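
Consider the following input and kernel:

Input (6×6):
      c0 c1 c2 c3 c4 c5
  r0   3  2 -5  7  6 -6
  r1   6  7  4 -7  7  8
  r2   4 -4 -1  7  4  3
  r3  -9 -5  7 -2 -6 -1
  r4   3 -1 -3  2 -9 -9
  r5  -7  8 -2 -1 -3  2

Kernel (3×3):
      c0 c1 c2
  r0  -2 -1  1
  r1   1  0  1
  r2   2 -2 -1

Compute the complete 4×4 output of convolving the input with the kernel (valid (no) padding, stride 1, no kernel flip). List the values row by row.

14 -5 0 -22
-27 -44 33 34
4 11 -1 13
2 23 -29 4

Output[0,0]: The receptive field on the input at this output position is [3 2 -5 / 6 7 4 / 4 -4 -1]. Elementwise product with the kernel and sum: 3·-2 + 2·-1 + -5·1 + 6·1 + 4·1 + 4·2 + -4·-2 + -1·-1.
Output[0,1]: The receptive field on the input at this output position is [2 -5 7 / 7 4 -7 / -4 -1 7]. Elementwise product with the kernel and sum: 2·-2 + -5·-1 + 7·1 + 7·1 + -7·1 + -4·2 + -1·-2 + 7·-1.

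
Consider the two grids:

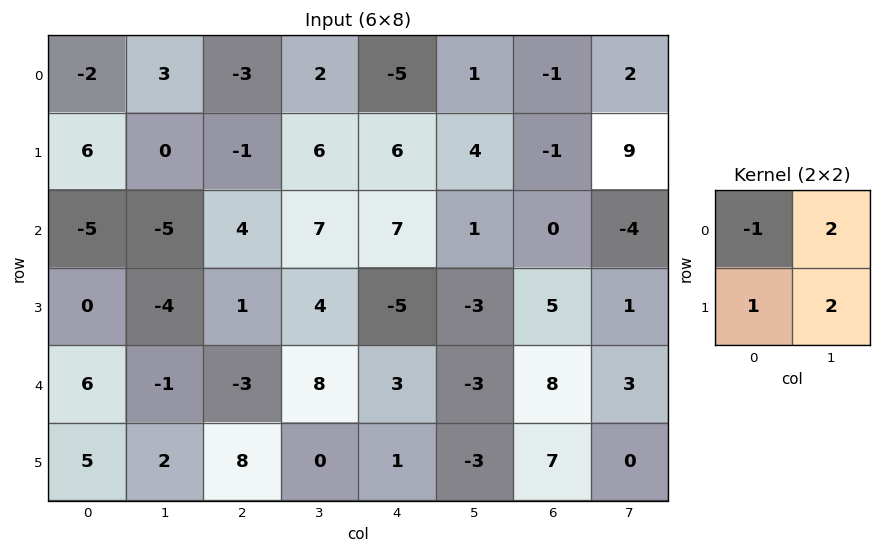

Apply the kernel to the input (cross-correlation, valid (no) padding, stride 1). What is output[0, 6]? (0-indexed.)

22

The receptive field on the input at this output position is [-1 2 / -1 9]. Elementwise product with the kernel and sum: -1·-1 + 2·2 + -1·1 + 9·2.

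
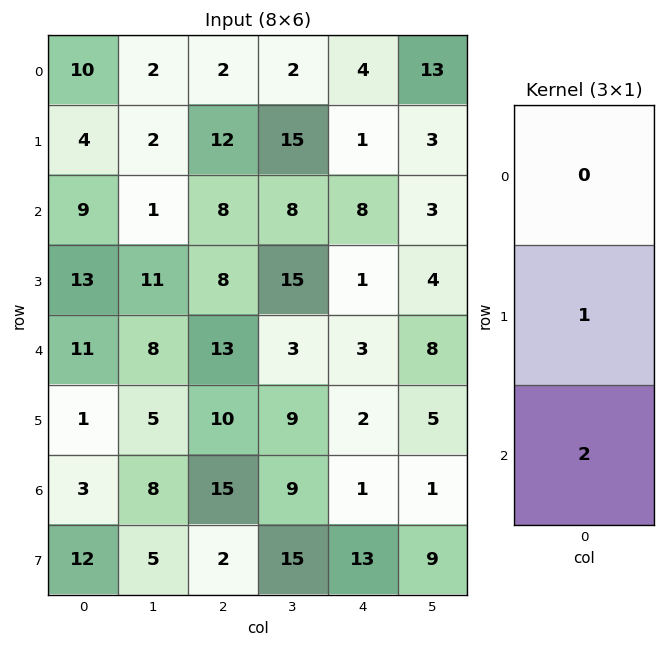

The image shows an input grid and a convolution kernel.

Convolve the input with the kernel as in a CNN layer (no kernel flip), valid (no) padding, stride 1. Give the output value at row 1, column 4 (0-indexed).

The receptive field on the input at this output position is [1 / 8 / 1]. Elementwise product with the kernel and sum: 8·1 + 1·2.

10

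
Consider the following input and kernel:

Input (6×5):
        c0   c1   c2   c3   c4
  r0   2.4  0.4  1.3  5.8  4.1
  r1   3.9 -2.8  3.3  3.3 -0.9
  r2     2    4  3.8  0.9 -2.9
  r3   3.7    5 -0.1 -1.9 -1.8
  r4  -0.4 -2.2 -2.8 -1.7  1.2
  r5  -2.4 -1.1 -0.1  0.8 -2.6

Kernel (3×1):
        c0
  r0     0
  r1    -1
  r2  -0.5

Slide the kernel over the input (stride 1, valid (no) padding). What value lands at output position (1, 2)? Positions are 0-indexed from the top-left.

The receptive field on the input at this output position is [3.3 / 3.8 / -0.1]. Elementwise product with the kernel and sum: 3.8·-1 + -0.1·-0.5.

-3.75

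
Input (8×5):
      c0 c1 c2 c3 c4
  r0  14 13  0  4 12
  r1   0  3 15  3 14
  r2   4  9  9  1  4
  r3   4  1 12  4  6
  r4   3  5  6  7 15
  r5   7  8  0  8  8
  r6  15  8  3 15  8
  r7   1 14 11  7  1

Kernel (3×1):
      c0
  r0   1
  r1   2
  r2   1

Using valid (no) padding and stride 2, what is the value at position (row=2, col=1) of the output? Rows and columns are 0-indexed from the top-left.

9

The receptive field on the input at this output position is [6 / 0 / 3]. Elementwise product with the kernel and sum: 6·1 + 0·2 + 3·1.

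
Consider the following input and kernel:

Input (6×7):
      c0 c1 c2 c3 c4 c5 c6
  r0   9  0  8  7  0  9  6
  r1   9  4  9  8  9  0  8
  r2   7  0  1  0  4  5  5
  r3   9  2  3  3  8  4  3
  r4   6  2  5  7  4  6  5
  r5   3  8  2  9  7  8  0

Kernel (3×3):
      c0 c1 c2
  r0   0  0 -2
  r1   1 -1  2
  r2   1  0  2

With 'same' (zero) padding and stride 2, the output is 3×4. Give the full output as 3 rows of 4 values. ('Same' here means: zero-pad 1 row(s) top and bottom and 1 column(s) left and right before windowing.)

-1 26 33 3
-11 -9 17 4
10 31 32 9

Output[0,0]: The receptive field on the zero-padded input at this output position is [0 0 0 / 0 9 0 / 0 9 4]. Elementwise product with the kernel and sum: 0·-2 + 0·1 + 9·-1 + 0·2 + 0·1 + 4·2.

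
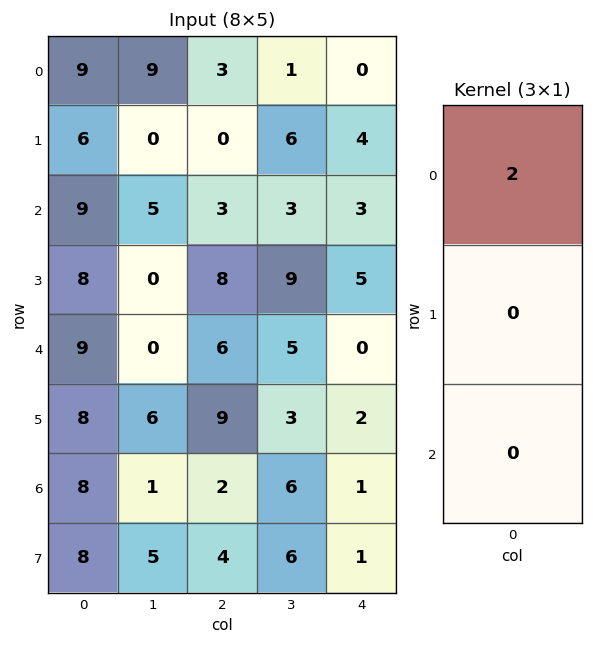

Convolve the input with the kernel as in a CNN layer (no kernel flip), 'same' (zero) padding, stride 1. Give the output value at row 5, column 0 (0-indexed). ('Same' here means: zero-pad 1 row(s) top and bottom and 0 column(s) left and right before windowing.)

18

The receptive field on the zero-padded input at this output position is [9 / 8 / 8]. Elementwise product with the kernel and sum: 9·2.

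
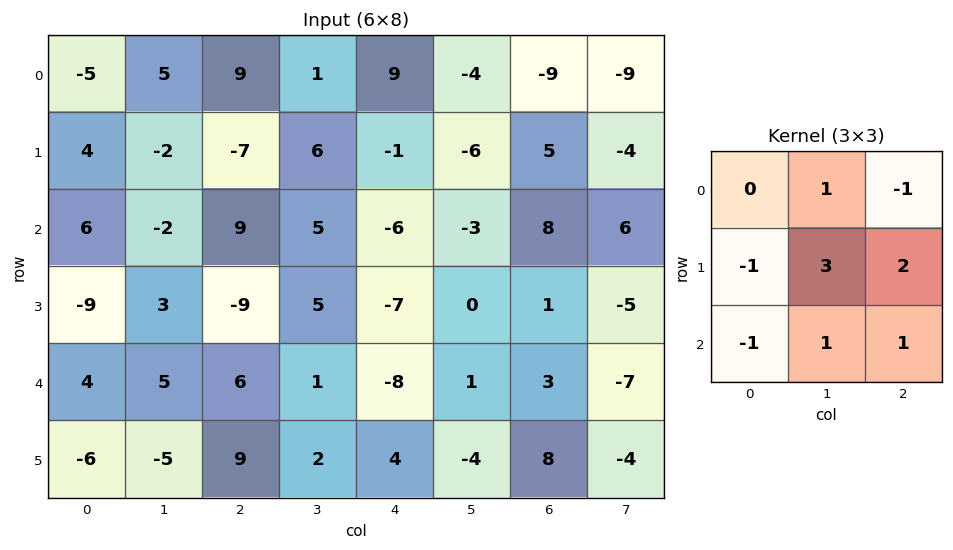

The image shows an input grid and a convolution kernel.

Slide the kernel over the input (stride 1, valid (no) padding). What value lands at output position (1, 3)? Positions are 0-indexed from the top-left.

The receptive field on the input at this output position is [6 -1 -6 / 5 -6 -3 / 5 -7 0]. Elementwise product with the kernel and sum: -1·1 + -6·-1 + 5·-1 + -6·3 + -3·2 + 5·-1 + -7·1 + 0·1.

-36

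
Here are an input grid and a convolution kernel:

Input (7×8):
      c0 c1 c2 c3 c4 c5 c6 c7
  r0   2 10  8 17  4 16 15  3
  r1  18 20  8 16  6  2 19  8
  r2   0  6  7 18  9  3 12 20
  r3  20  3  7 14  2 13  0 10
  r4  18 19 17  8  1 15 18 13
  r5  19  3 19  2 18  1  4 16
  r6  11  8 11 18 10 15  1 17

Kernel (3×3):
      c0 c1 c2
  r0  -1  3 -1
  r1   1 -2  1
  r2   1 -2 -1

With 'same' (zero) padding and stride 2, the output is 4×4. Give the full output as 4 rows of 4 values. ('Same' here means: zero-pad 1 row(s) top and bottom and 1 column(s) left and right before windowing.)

-50 -1 27 -55
-3 -27 0 49
-1 -40 -35 -54
40 56 64 25

Output[0,0]: The receptive field on the zero-padded input at this output position is [0 0 0 / 0 2 10 / 0 18 20]. Elementwise product with the kernel and sum: 0·-1 + 0·3 + 0·-1 + 0·1 + 2·-2 + 10·1 + 0·1 + 18·-2 + 20·-1.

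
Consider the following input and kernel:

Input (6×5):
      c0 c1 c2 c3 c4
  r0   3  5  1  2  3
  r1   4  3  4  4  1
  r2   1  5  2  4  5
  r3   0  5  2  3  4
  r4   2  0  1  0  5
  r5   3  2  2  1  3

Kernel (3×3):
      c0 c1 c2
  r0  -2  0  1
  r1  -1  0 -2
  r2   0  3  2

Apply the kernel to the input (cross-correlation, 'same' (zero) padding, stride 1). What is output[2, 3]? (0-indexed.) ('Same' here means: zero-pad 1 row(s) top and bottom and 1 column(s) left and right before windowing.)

-2

The receptive field on the zero-padded input at this output position is [4 4 1 / 2 4 5 / 2 3 4]. Elementwise product with the kernel and sum: 4·-2 + 1·1 + 2·-1 + 5·-2 + 3·3 + 4·2.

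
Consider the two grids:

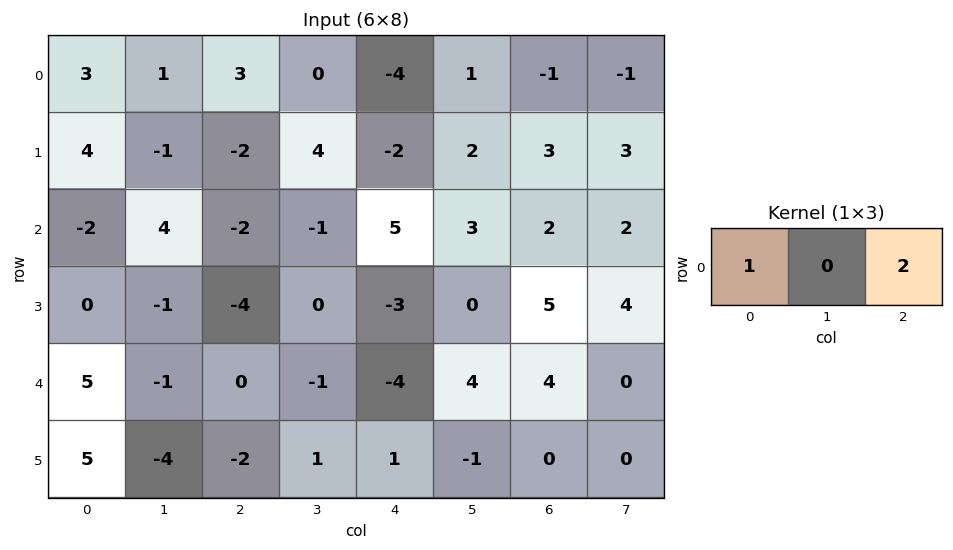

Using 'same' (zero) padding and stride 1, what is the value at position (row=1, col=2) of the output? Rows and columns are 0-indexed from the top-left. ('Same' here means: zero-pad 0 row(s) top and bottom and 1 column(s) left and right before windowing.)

The receptive field on the zero-padded input at this output position is [-1 -2 4]. Elementwise product with the kernel and sum: -1·1 + 4·2.

7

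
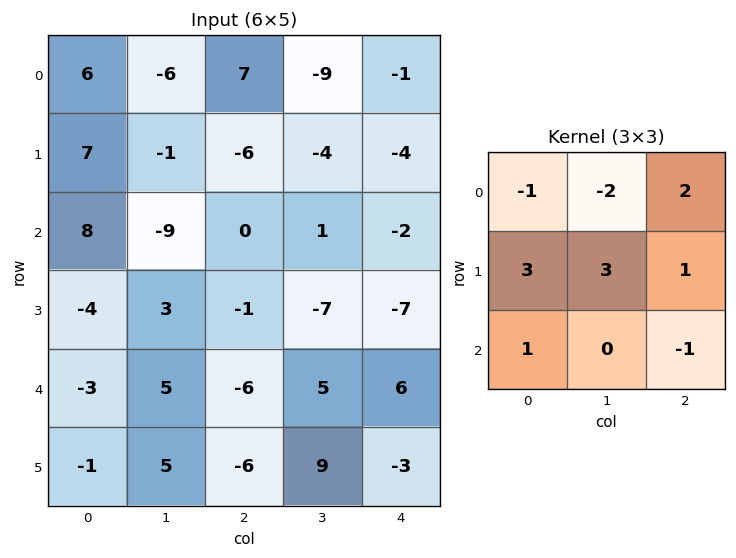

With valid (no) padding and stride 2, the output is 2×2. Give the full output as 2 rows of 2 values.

40 -23
9 -49

Output[0,0]: The receptive field on the input at this output position is [6 -6 7 / 7 -1 -6 / 8 -9 0]. Elementwise product with the kernel and sum: 6·-1 + -6·-2 + 7·2 + 7·3 + -1·3 + -6·1 + 8·1 + 0·-1.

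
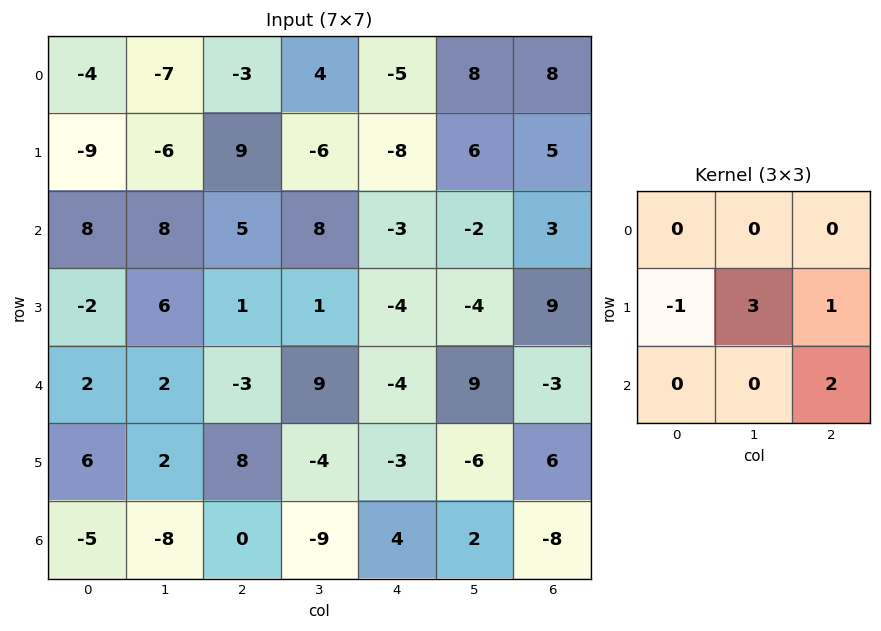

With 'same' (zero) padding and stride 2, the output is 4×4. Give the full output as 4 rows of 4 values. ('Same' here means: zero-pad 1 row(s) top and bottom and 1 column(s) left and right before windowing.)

Output[0,0]: The receptive field on the zero-padded input at this output position is [0 0 0 / 0 -4 -7 / 0 -9 -6]. Elementwise product with the kernel and sum: 0·-1 + -4·3 + -7·1 + -6·2.

-31 -10 1 16
44 17 -27 11
12 -10 -24 -18
-23 -1 23 -26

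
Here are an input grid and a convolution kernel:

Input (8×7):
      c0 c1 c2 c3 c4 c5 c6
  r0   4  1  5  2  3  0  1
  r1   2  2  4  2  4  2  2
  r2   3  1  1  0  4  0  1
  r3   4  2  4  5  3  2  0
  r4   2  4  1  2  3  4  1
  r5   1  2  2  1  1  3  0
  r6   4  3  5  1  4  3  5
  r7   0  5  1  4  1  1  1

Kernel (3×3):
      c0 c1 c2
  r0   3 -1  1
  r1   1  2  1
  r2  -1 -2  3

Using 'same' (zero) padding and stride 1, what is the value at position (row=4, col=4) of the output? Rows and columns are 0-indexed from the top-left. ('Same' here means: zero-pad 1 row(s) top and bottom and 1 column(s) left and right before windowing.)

32

The receptive field on the zero-padded input at this output position is [5 3 2 / 2 3 4 / 1 1 3]. Elementwise product with the kernel and sum: 5·3 + 3·-1 + 2·1 + 2·1 + 3·2 + 4·1 + 1·-1 + 1·-2 + 3·3.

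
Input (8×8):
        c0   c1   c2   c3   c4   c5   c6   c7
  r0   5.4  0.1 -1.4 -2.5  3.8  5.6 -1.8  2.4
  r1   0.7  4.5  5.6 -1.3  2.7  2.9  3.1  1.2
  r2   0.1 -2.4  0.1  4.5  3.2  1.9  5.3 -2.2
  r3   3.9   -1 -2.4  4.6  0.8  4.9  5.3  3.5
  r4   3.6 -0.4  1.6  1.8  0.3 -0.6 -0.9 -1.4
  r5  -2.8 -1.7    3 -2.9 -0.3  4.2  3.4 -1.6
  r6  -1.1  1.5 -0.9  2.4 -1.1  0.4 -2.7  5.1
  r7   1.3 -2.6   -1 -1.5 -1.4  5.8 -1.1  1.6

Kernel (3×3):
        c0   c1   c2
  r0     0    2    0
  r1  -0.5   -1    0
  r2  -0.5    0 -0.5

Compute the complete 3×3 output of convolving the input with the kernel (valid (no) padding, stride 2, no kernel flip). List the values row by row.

Output[0,0]: The receptive field on the input at this output position is [5.4 0.1 -1.4 / 0.7 4.5 5.6 / 0.1 -2.4 0.1]. Elementwise product with the kernel and sum: 0.1·2 + 0.7·-0.5 + 4.5·-1 + 0.1·-0.5 + 0.1·-0.5.

-4.75 -8.15 2.7
-8.35 4.65 -1.2
3.3 6 -3.35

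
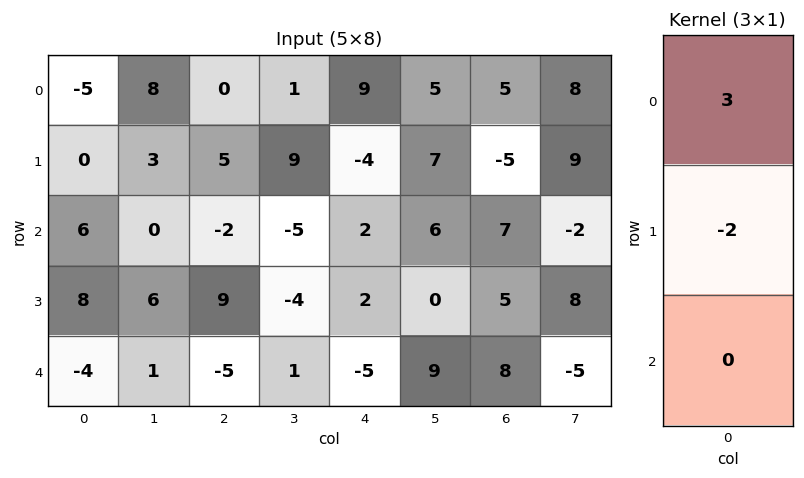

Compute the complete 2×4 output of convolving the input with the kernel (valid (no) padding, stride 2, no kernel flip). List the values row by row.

-15 -10 35 25
2 -24 2 11

Output[0,0]: The receptive field on the input at this output position is [-5 / 0 / 6]. Elementwise product with the kernel and sum: -5·3 + 0·-2.
Output[0,1]: The receptive field on the input at this output position is [0 / 5 / -2]. Elementwise product with the kernel and sum: 0·3 + 5·-2.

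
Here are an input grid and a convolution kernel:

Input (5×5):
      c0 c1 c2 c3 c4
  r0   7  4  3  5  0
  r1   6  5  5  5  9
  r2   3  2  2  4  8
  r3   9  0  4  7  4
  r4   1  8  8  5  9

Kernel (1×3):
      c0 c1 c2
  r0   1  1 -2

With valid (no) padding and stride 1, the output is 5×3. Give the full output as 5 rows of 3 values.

Output[0,0]: The receptive field on the input at this output position is [7 4 3]. Elementwise product with the kernel and sum: 7·1 + 4·1 + 3·-2.
Output[0,1]: The receptive field on the input at this output position is [4 3 5]. Elementwise product with the kernel and sum: 4·1 + 3·1 + 5·-2.

5 -3 8
1 0 -8
1 -4 -10
1 -10 3
-7 6 -5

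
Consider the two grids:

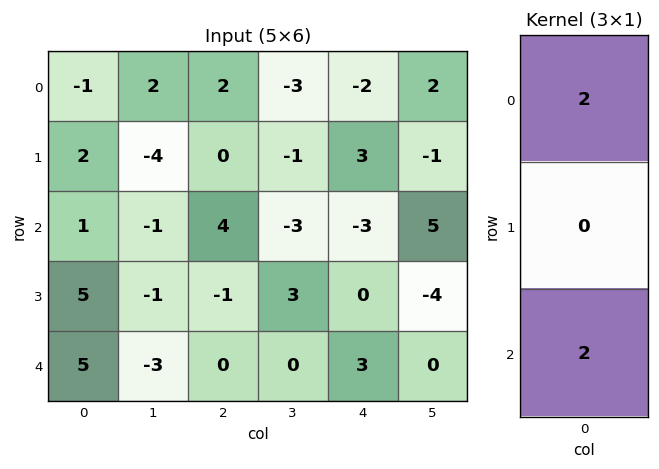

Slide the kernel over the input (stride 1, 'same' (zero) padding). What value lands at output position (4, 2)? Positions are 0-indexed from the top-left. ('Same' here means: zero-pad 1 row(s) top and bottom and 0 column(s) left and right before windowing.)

-2

The receptive field on the zero-padded input at this output position is [-1 / 0 / 0]. Elementwise product with the kernel and sum: -1·2 + 0·2.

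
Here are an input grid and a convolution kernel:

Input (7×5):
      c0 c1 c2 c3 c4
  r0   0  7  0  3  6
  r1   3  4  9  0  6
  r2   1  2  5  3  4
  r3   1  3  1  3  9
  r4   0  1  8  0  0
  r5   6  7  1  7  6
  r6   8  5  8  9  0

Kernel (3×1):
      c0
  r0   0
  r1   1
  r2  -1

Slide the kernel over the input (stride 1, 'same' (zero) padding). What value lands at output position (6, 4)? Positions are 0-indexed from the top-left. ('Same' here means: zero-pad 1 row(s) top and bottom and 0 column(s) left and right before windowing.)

0

The receptive field on the zero-padded input at this output position is [6 / 0 / 0]. Elementwise product with the kernel and sum: 0·1 + 0·-1.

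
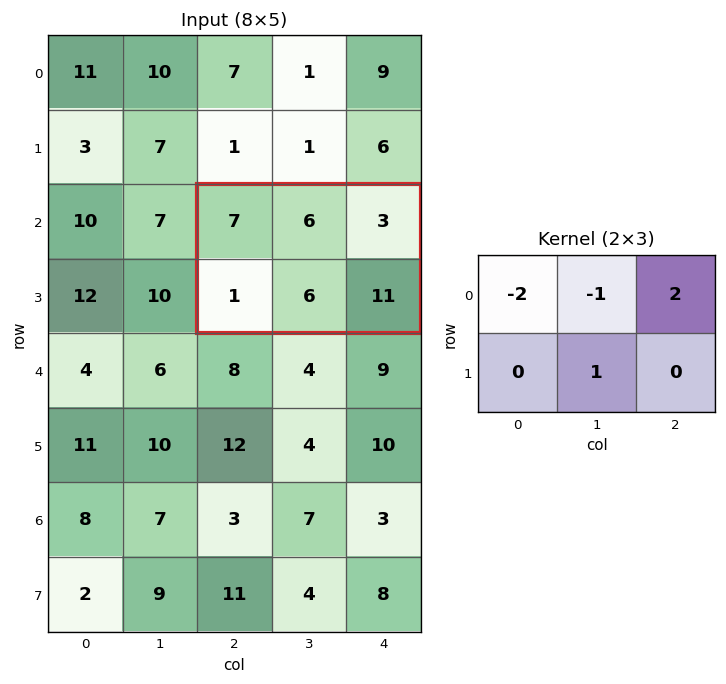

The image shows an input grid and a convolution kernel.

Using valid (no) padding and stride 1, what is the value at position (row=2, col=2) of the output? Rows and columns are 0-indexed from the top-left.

-8

The receptive field on the input at this output position is [7 6 3 / 1 6 11]. Elementwise product with the kernel and sum: 7·-2 + 6·-1 + 3·2 + 6·1.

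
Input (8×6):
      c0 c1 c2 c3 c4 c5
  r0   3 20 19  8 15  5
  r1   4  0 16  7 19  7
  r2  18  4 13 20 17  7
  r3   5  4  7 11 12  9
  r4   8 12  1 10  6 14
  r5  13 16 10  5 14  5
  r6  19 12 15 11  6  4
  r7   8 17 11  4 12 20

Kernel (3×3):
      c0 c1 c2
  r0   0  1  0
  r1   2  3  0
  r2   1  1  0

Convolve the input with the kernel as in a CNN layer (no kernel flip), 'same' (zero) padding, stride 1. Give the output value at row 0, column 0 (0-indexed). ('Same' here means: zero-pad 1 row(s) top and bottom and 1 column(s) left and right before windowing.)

The receptive field on the zero-padded input at this output position is [0 0 0 / 0 3 20 / 0 4 0]. Elementwise product with the kernel and sum: 0·1 + 0·2 + 3·3 + 0·1 + 4·1.

13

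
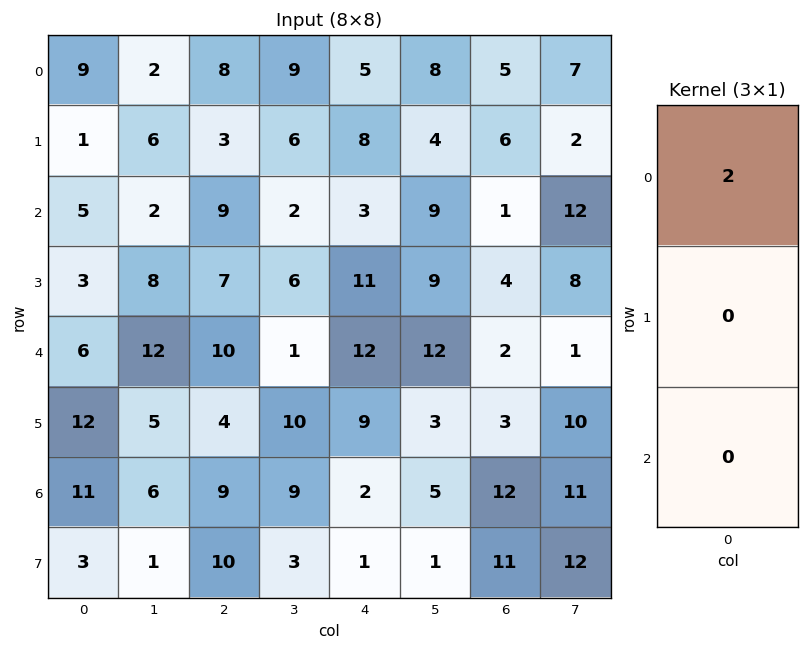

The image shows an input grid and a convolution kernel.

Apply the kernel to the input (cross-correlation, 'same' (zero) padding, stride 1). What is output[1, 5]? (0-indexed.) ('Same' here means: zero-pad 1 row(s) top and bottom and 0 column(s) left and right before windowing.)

16

The receptive field on the zero-padded input at this output position is [8 / 4 / 9]. Elementwise product with the kernel and sum: 8·2.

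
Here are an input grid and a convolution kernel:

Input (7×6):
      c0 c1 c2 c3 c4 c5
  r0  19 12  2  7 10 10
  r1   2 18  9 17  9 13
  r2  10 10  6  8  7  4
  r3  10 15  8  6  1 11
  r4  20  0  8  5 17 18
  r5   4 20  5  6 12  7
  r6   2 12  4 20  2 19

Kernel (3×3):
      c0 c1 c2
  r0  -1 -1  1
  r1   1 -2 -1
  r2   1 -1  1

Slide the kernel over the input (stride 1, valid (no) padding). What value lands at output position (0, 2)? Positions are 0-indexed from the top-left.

-28

The receptive field on the input at this output position is [2 7 10 / 9 17 9 / 6 8 7]. Elementwise product with the kernel and sum: 2·-1 + 7·-1 + 10·1 + 9·1 + 17·-2 + 9·-1 + 6·1 + 8·-1 + 7·1.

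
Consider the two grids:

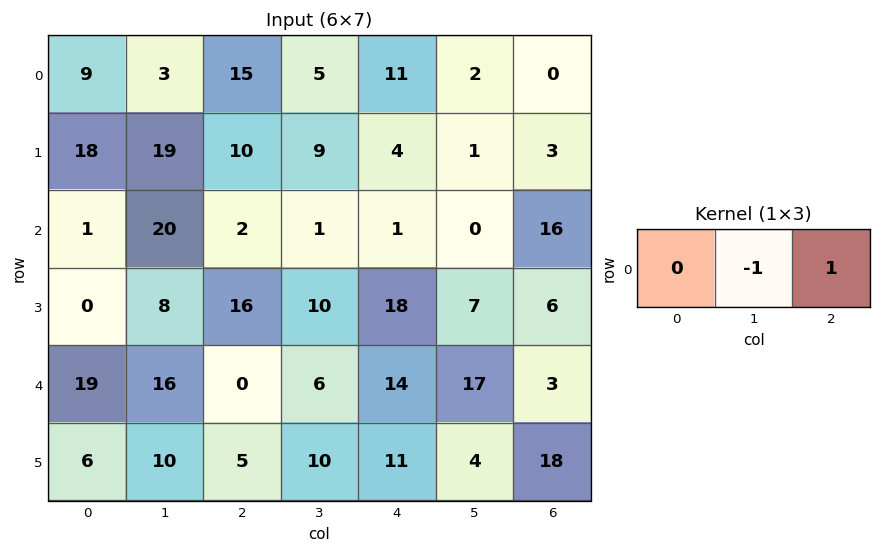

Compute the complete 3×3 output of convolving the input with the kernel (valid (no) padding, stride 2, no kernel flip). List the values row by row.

Output[0,0]: The receptive field on the input at this output position is [9 3 15]. Elementwise product with the kernel and sum: 3·-1 + 15·1.
Output[0,1]: The receptive field on the input at this output position is [15 5 11]. Elementwise product with the kernel and sum: 5·-1 + 11·1.

12 6 -2
-18 0 16
-16 8 -14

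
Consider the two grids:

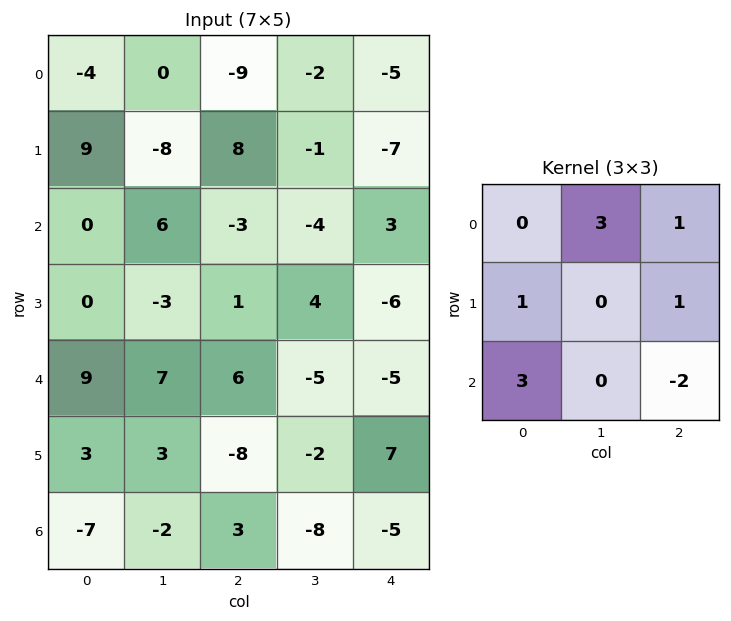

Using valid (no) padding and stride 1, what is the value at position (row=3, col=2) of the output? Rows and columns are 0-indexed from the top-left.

-31

The receptive field on the input at this output position is [1 4 -6 / 6 -5 -5 / -8 -2 7]. Elementwise product with the kernel and sum: 4·3 + -6·1 + 6·1 + -5·1 + -8·3 + 7·-2.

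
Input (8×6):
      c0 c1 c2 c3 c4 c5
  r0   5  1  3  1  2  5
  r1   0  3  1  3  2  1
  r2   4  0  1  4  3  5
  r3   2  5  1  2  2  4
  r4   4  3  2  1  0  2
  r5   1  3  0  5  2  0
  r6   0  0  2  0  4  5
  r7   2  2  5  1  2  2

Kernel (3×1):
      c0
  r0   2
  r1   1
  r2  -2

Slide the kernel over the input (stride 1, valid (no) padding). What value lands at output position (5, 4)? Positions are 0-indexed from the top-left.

4

The receptive field on the input at this output position is [2 / 4 / 2]. Elementwise product with the kernel and sum: 2·2 + 4·1 + 2·-2.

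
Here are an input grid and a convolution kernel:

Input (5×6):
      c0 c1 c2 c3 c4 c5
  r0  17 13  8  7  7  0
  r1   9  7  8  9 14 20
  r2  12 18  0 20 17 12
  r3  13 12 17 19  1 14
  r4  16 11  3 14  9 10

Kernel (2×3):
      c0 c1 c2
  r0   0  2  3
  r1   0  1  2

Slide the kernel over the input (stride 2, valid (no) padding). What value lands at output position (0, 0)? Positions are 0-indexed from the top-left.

The receptive field on the input at this output position is [17 13 8 / 9 7 8]. Elementwise product with the kernel and sum: 13·2 + 8·3 + 7·1 + 8·2.

73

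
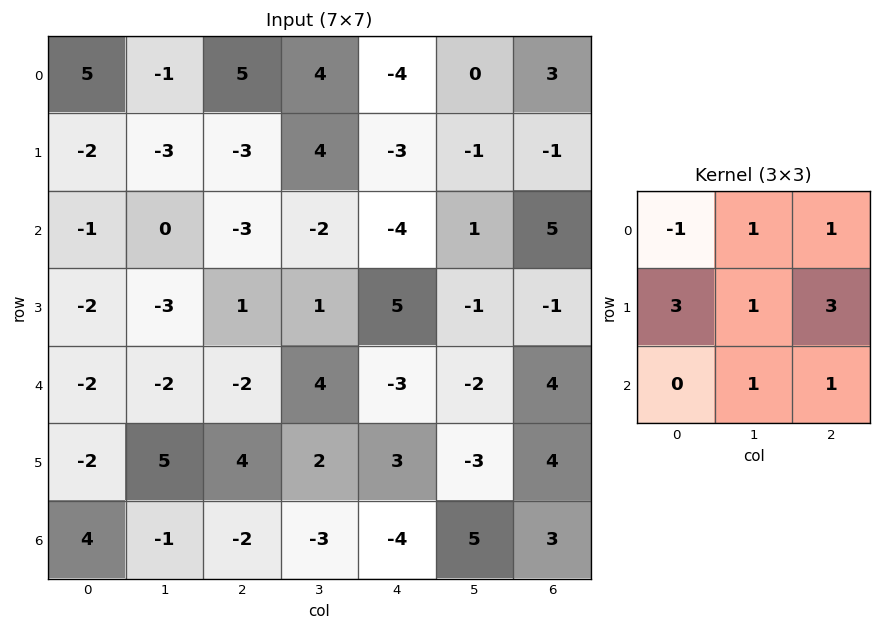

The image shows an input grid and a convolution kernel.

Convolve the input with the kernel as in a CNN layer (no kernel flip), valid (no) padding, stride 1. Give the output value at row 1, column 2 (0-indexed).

-13

The receptive field on the input at this output position is [-3 4 -3 / -3 -2 -4 / 1 1 5]. Elementwise product with the kernel and sum: -3·-1 + 4·1 + -3·1 + -3·3 + -2·1 + -4·3 + 1·1 + 5·1.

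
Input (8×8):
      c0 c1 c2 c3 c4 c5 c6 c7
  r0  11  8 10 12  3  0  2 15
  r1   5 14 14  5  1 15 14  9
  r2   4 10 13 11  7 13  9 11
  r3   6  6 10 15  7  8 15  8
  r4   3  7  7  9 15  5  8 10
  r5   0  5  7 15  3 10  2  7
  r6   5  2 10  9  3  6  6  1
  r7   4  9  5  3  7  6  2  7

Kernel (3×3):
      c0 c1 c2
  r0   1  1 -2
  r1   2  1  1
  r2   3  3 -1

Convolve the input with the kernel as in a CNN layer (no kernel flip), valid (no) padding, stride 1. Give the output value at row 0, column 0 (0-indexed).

The receptive field on the input at this output position is [11 8 10 / 5 14 14 / 4 10 13]. Elementwise product with the kernel and sum: 11·1 + 8·1 + 10·-2 + 5·2 + 14·1 + 14·1 + 4·3 + 10·3 + 13·-1.

66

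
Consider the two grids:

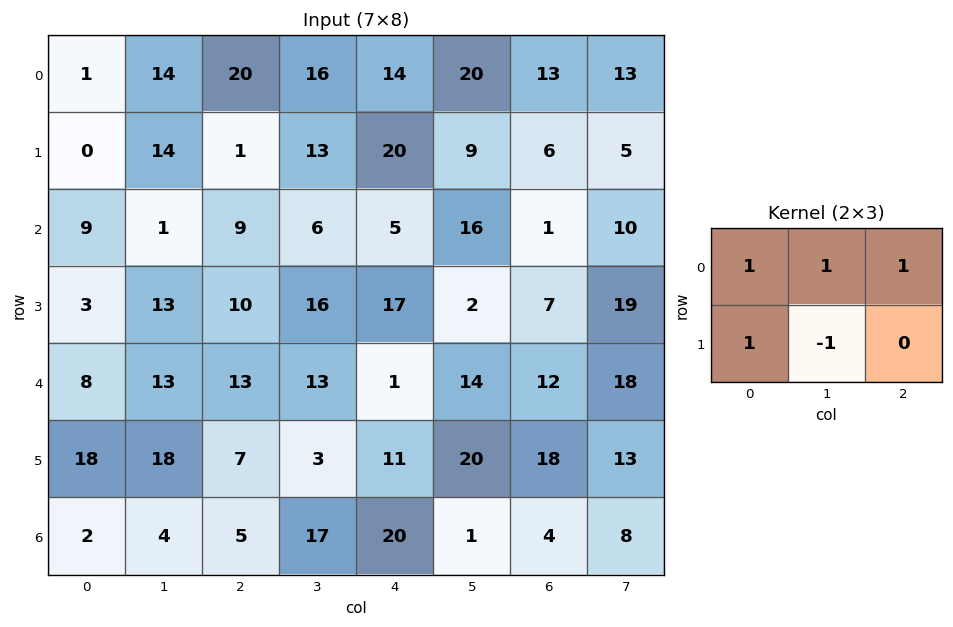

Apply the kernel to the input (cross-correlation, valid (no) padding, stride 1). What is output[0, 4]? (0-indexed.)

58

The receptive field on the input at this output position is [14 20 13 / 20 9 6]. Elementwise product with the kernel and sum: 14·1 + 20·1 + 13·1 + 20·1 + 9·-1.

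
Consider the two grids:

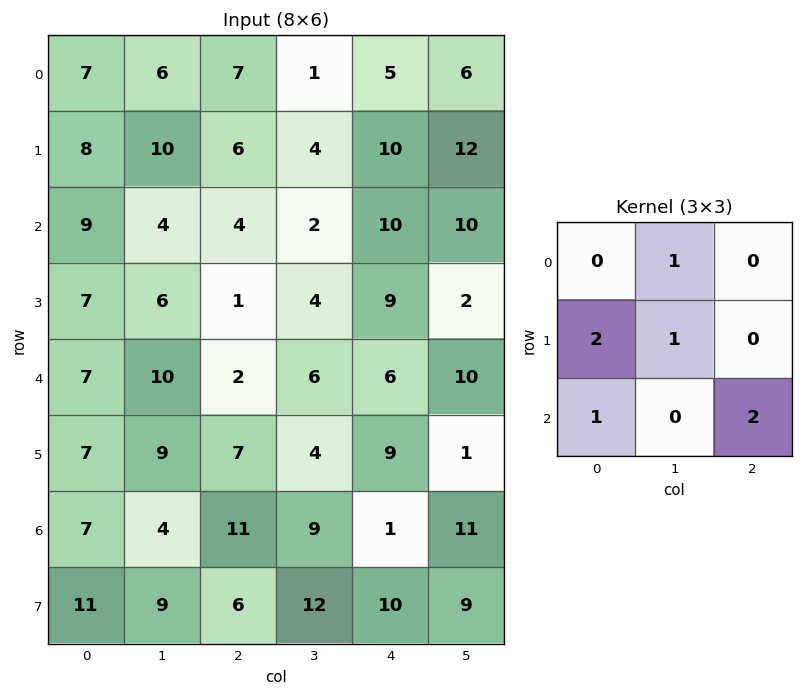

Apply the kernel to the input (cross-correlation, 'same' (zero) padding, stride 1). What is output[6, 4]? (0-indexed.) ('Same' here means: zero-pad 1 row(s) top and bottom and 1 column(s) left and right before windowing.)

58

The receptive field on the zero-padded input at this output position is [4 9 1 / 9 1 11 / 12 10 9]. Elementwise product with the kernel and sum: 9·1 + 9·2 + 1·1 + 12·1 + 9·2.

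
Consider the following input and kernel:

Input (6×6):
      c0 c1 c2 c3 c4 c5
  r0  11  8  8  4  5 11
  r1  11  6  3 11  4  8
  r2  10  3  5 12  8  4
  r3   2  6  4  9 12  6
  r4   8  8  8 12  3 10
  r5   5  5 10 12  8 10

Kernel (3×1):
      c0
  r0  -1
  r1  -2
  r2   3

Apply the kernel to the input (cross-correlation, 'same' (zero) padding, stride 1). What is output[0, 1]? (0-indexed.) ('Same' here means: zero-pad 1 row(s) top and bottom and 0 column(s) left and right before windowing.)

2

The receptive field on the zero-padded input at this output position is [0 / 8 / 6]. Elementwise product with the kernel and sum: 0·-1 + 8·-2 + 6·3.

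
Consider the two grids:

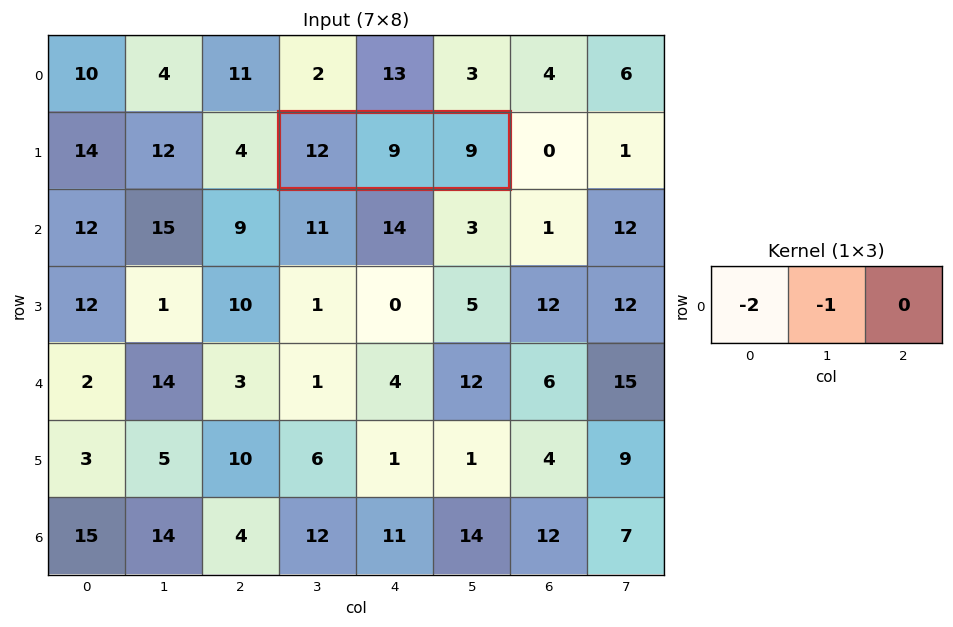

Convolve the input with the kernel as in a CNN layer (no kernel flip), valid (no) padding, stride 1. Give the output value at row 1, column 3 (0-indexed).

-33

The receptive field on the input at this output position is [12 9 9]. Elementwise product with the kernel and sum: 12·-2 + 9·-1.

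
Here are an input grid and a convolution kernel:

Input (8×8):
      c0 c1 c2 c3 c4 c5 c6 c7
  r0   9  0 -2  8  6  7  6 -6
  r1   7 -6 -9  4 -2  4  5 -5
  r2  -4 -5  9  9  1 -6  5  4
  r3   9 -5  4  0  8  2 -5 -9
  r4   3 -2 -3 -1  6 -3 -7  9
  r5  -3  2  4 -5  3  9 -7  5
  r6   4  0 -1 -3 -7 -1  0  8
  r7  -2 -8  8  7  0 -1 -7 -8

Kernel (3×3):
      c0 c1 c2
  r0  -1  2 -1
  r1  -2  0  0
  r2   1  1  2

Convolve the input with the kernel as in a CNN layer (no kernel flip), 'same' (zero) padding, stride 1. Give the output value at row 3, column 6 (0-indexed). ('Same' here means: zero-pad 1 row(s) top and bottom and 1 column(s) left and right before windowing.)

16

The receptive field on the zero-padded input at this output position is [-6 5 4 / 2 -5 -9 / -3 -7 9]. Elementwise product with the kernel and sum: -6·-1 + 5·2 + 4·-1 + 2·-2 + -3·1 + -7·1 + 9·2.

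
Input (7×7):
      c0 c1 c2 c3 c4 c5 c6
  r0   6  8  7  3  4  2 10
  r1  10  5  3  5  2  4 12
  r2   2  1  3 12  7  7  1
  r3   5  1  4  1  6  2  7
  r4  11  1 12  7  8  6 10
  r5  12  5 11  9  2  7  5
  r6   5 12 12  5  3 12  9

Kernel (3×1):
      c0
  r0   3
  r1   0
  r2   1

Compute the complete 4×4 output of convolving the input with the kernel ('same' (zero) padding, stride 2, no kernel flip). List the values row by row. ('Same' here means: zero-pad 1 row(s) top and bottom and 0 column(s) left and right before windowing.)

Output[0,0]: The receptive field on the zero-padded input at this output position is [0 / 6 / 10]. Elementwise product with the kernel and sum: 0·3 + 10·1.

10 3 2 12
35 13 12 43
27 23 20 26
36 33 6 15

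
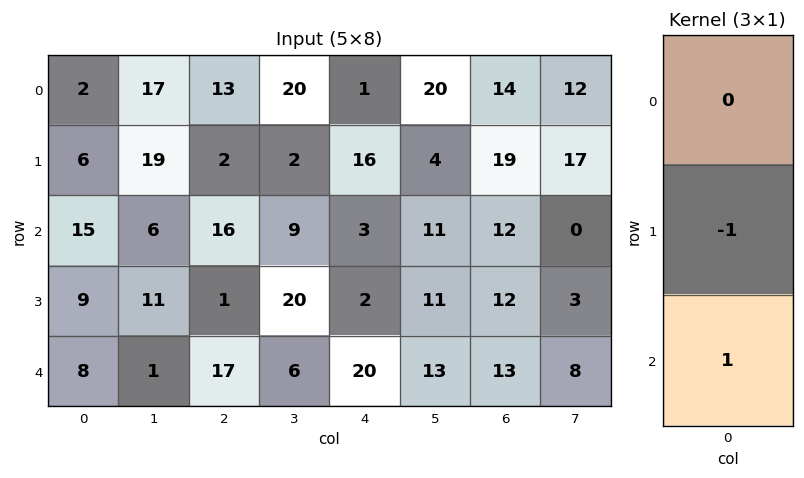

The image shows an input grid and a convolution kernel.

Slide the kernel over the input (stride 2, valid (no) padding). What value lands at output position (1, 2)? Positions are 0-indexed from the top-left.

The receptive field on the input at this output position is [3 / 2 / 20]. Elementwise product with the kernel and sum: 2·-1 + 20·1.

18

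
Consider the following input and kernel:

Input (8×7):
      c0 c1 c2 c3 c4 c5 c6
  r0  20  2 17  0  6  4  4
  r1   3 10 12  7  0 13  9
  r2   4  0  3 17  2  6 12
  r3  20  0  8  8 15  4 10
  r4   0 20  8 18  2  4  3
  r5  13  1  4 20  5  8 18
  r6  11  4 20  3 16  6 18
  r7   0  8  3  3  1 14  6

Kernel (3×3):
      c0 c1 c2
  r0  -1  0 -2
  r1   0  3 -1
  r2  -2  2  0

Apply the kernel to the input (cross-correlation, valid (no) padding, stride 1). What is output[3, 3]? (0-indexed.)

-44

The receptive field on the input at this output position is [8 15 4 / 18 2 4 / 20 5 8]. Elementwise product with the kernel and sum: 8·-1 + 4·-2 + 2·3 + 4·-1 + 20·-2 + 5·2.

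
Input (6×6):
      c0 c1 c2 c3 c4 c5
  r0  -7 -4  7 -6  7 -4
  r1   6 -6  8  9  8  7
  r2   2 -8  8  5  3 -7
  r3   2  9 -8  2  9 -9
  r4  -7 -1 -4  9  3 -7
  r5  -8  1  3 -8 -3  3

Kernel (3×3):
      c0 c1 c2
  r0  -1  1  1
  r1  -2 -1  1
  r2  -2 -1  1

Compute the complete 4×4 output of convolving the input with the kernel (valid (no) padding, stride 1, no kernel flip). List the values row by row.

24 31 -41 -30
-13 28 14 -36
-12 28 25 -59
28 -13 20 -8

Output[0,0]: The receptive field on the input at this output position is [-7 -4 7 / 6 -6 8 / 2 -8 8]. Elementwise product with the kernel and sum: -7·-1 + -4·1 + 7·1 + 6·-2 + -6·-1 + 8·1 + 2·-2 + -8·-1 + 8·1.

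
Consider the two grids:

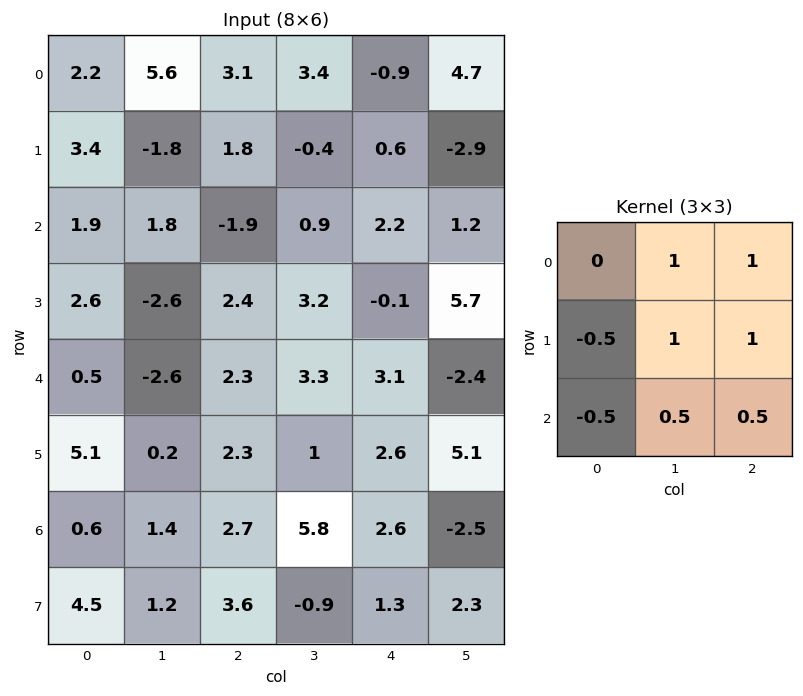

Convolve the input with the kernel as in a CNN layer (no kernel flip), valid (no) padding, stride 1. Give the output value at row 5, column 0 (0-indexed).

The receptive field on the input at this output position is [5.1 0.2 2.3 / 0.6 1.4 2.7 / 4.5 1.2 3.6]. Elementwise product with the kernel and sum: 0.2·1 + 2.3·1 + 0.6·-0.5 + 1.4·1 + 2.7·1 + 4.5·-0.5 + 1.2·0.5 + 3.6·0.5.

6.45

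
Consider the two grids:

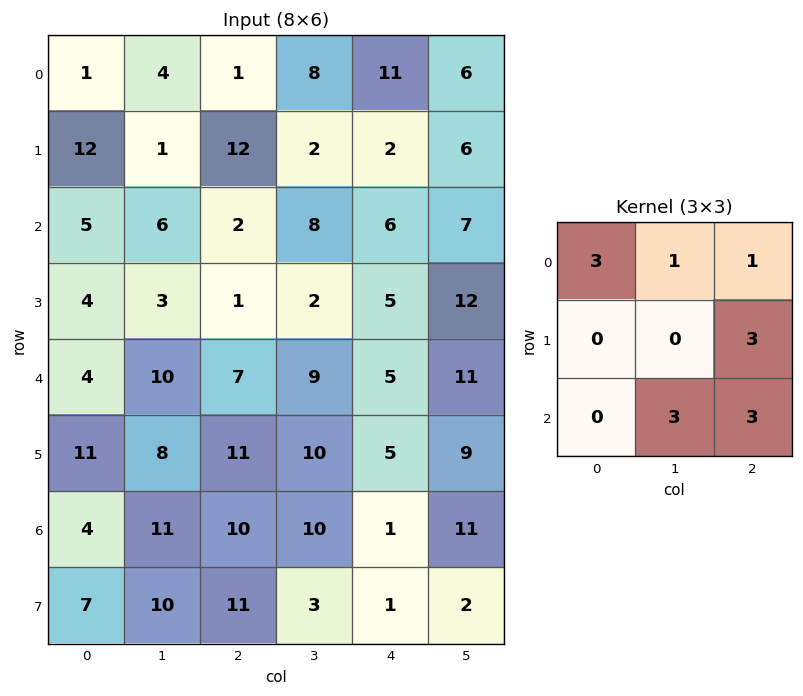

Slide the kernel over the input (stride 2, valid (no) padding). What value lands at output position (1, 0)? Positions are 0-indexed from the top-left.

The receptive field on the input at this output position is [5 6 2 / 4 3 1 / 4 10 7]. Elementwise product with the kernel and sum: 5·3 + 6·1 + 2·1 + 1·3 + 10·3 + 7·3.

77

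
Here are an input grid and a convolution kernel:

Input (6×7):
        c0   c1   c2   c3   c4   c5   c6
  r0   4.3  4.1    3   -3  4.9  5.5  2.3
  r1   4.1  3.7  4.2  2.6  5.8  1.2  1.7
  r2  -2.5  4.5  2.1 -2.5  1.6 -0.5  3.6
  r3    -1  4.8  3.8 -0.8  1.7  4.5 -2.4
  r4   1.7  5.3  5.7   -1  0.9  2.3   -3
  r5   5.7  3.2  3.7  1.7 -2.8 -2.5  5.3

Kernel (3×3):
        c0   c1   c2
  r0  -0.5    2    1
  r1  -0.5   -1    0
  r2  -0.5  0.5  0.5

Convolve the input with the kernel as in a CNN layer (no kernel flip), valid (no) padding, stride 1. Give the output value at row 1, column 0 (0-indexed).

The receptive field on the input at this output position is [4.1 3.7 4.2 / -2.5 4.5 2.1 / -1 4.8 3.8]. Elementwise product with the kernel and sum: 4.1·-0.5 + 3.7·2 + 4.2·1 + -2.5·-0.5 + 4.5·-1 + -1·-0.5 + 4.8·0.5 + 3.8·0.5.

11.1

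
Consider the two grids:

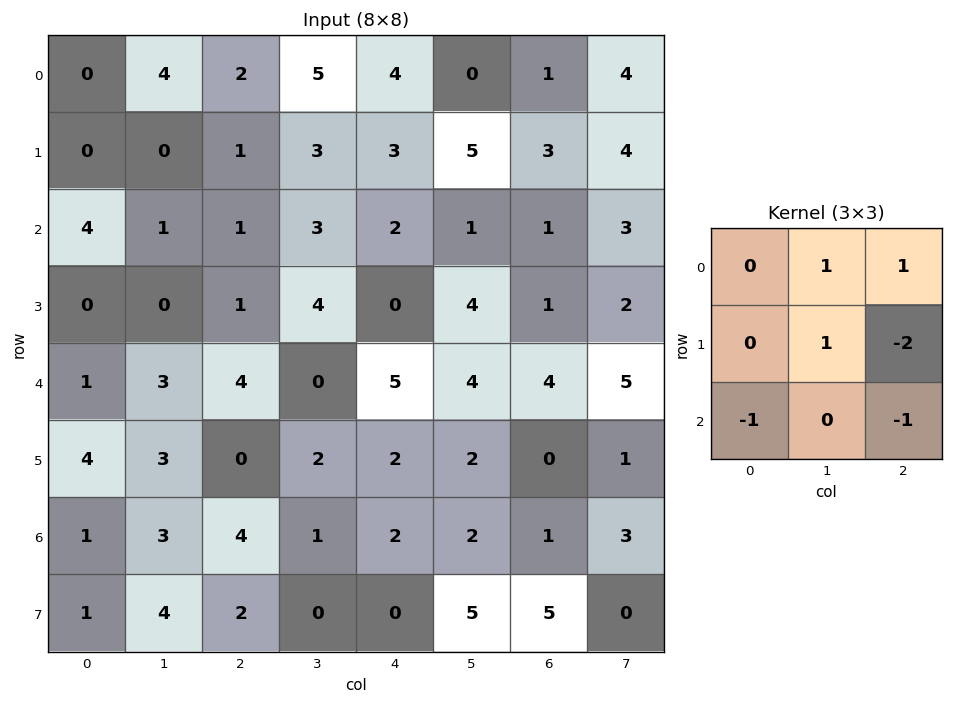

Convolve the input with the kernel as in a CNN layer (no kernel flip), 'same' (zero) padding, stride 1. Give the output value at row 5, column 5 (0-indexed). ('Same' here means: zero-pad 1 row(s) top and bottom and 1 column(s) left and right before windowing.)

7

The receptive field on the zero-padded input at this output position is [5 4 4 / 2 2 0 / 2 2 1]. Elementwise product with the kernel and sum: 4·1 + 4·1 + 2·1 + 0·-2 + 2·-1 + 1·-1.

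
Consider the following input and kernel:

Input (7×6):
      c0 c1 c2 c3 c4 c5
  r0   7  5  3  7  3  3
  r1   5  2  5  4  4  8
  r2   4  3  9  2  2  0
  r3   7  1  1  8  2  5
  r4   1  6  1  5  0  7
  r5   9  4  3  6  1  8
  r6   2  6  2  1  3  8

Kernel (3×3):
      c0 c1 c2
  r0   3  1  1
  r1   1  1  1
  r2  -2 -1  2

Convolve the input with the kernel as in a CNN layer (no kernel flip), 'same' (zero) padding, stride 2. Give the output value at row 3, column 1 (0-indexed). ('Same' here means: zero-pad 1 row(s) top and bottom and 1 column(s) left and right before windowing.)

30

The receptive field on the zero-padded input at this output position is [4 3 6 / 6 2 1 / 0 0 0]. Elementwise product with the kernel and sum: 4·3 + 3·1 + 6·1 + 6·1 + 2·1 + 1·1 + 0·-2 + 0·-1 + 0·2.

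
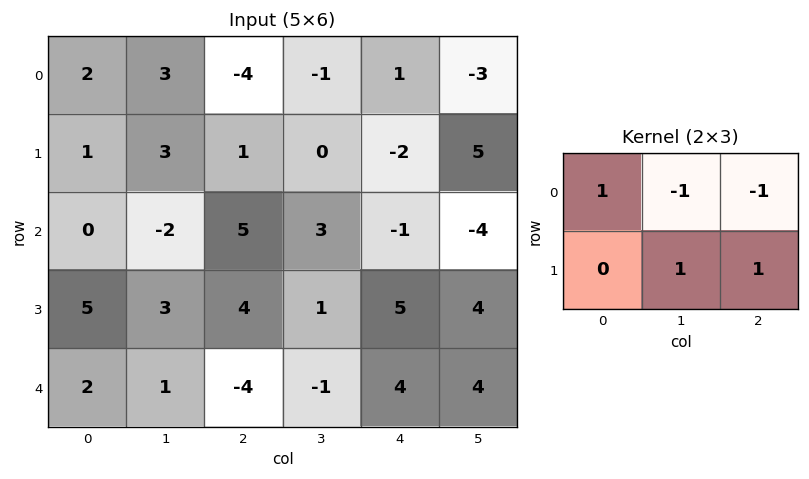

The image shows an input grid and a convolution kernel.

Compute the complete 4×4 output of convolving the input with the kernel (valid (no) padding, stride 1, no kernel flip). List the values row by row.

Output[0,0]: The receptive field on the input at this output position is [2 3 -4 / 1 3 1]. Elementwise product with the kernel and sum: 2·1 + 3·-1 + -4·-1 + 3·1 + 1·1.

7 9 -6 4
0 10 5 -8
4 -5 9 17
-5 -7 1 0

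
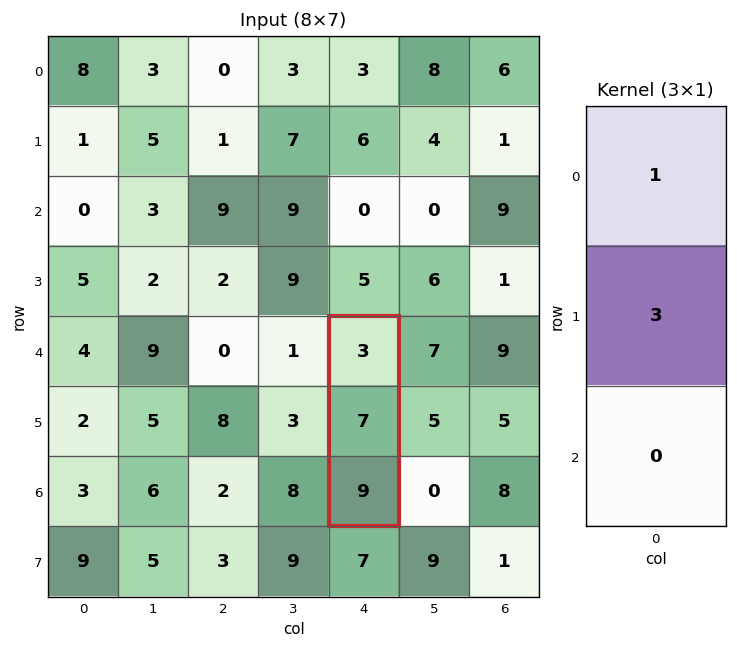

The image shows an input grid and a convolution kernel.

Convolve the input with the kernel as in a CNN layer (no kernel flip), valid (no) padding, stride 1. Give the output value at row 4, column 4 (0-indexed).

The receptive field on the input at this output position is [3 / 7 / 9]. Elementwise product with the kernel and sum: 3·1 + 7·3.

24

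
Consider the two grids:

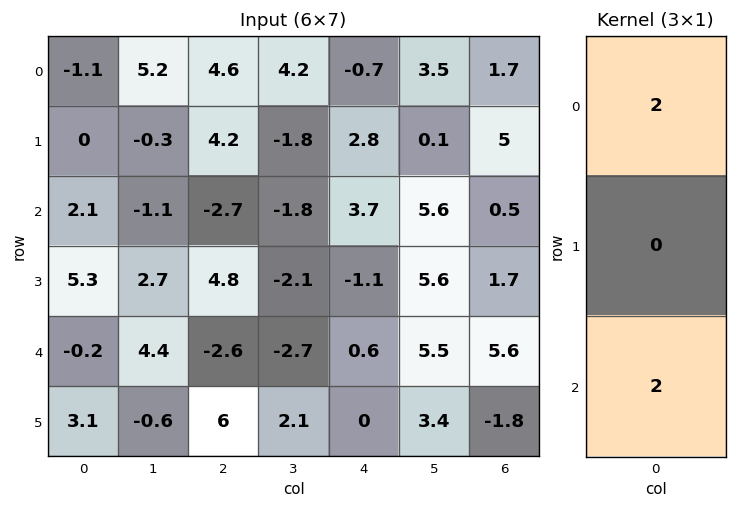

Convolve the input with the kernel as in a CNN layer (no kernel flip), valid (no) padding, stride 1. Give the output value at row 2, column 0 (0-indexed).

3.8

The receptive field on the input at this output position is [2.1 / 5.3 / -0.2]. Elementwise product with the kernel and sum: 2.1·2 + -0.2·2.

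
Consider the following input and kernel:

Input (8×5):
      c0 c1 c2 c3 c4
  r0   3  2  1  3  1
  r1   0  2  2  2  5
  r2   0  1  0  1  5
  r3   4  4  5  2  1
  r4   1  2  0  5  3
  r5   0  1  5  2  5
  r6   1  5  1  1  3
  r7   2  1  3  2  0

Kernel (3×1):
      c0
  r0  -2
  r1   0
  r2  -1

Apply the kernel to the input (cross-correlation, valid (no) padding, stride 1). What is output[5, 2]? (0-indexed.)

-13

The receptive field on the input at this output position is [5 / 1 / 3]. Elementwise product with the kernel and sum: 5·-2 + 3·-1.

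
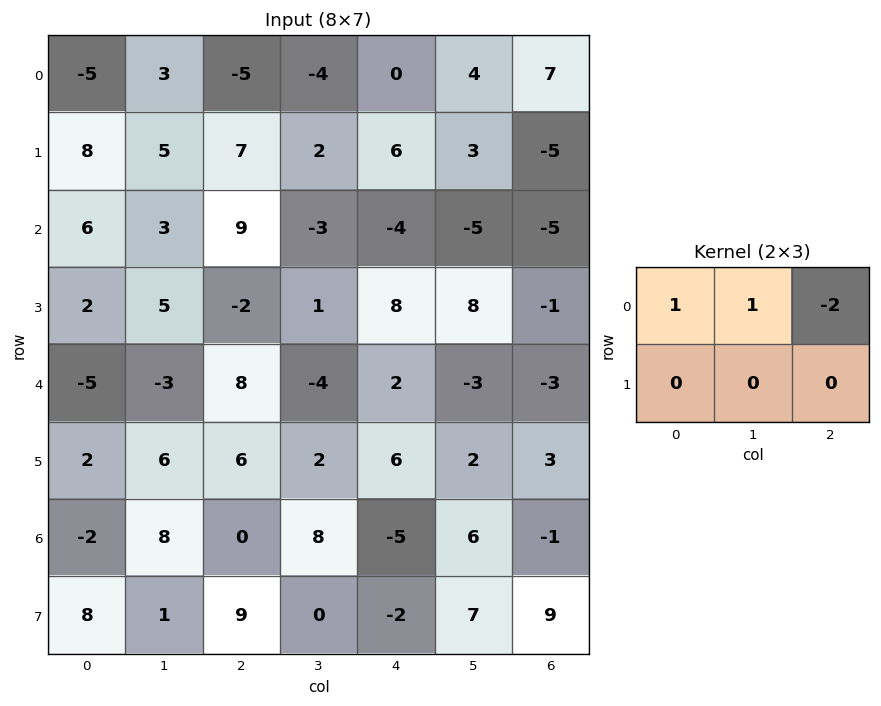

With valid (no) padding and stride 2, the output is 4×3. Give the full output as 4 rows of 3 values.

Output[0,0]: The receptive field on the input at this output position is [-5 3 -5 / 8 5 7]. Elementwise product with the kernel and sum: -5·1 + 3·1 + -5·-2.
Output[0,1]: The receptive field on the input at this output position is [-5 -4 0 / 7 2 6]. Elementwise product with the kernel and sum: -5·1 + -4·1 + 0·-2.

8 -9 -10
-9 14 1
-24 0 5
6 18 3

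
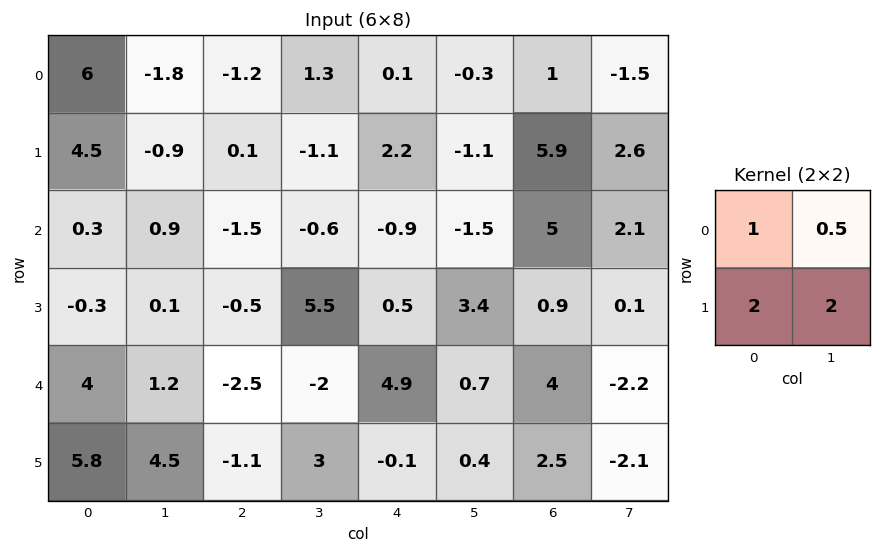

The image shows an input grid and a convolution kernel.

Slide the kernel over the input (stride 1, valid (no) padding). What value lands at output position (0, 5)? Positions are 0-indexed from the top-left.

The receptive field on the input at this output position is [-0.3 1 / -1.1 5.9]. Elementwise product with the kernel and sum: -0.3·1 + 1·0.5 + -1.1·2 + 5.9·2.

9.8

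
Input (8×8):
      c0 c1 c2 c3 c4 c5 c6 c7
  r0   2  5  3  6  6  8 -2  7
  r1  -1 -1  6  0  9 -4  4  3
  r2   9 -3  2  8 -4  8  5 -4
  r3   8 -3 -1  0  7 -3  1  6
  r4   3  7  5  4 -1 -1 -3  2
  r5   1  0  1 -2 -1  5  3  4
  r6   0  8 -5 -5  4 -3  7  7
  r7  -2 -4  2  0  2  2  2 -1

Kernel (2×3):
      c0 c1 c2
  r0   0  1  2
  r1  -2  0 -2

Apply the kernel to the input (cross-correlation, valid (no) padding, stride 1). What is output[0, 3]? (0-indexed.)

The receptive field on the input at this output position is [6 6 8 / 0 9 -4]. Elementwise product with the kernel and sum: 6·1 + 8·2 + 0·-2 + -4·-2.

30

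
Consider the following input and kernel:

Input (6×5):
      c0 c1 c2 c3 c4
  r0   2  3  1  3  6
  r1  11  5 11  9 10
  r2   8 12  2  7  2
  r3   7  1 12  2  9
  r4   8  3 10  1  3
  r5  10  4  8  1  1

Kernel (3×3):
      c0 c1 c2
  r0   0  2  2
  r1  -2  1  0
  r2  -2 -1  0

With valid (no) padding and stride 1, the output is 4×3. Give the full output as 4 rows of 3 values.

Output[0,0]: The receptive field on the input at this output position is [2 3 1 / 11 5 11 / 8 12 2]. Elementwise product with the kernel and sum: 3·2 + 1·2 + 11·-2 + 5·1 + 8·-2 + 12·-1.
Output[0,1]: The receptive field on the input at this output position is [3 1 3 / 5 11 9 / 12 2 7]. Elementwise product with the kernel and sum: 1·2 + 3·2 + 5·-2 + 11·1 + 12·-2 + 2·-1.

-37 -17 -6
13 4 15
-4 12 -25
-11 16 -14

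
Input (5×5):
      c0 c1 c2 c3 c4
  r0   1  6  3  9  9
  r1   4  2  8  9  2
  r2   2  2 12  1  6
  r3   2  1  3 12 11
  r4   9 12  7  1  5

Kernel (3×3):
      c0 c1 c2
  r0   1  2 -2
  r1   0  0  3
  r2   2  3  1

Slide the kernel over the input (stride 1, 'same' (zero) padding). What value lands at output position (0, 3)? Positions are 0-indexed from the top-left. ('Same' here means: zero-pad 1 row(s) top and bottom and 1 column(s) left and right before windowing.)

The receptive field on the zero-padded input at this output position is [0 0 0 / 3 9 9 / 8 9 2]. Elementwise product with the kernel and sum: 0·1 + 0·2 + 0·-2 + 9·3 + 8·2 + 9·3 + 2·1.

72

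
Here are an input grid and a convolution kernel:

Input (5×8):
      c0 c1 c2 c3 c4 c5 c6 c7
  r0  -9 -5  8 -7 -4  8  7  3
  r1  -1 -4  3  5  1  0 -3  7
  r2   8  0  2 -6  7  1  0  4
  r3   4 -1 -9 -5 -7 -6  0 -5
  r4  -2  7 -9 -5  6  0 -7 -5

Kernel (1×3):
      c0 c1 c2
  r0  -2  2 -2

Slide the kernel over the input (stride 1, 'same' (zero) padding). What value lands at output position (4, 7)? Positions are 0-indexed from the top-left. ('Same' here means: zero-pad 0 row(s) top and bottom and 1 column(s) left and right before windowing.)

The receptive field on the zero-padded input at this output position is [-7 -5 0]. Elementwise product with the kernel and sum: -7·-2 + -5·2 + 0·-2.

4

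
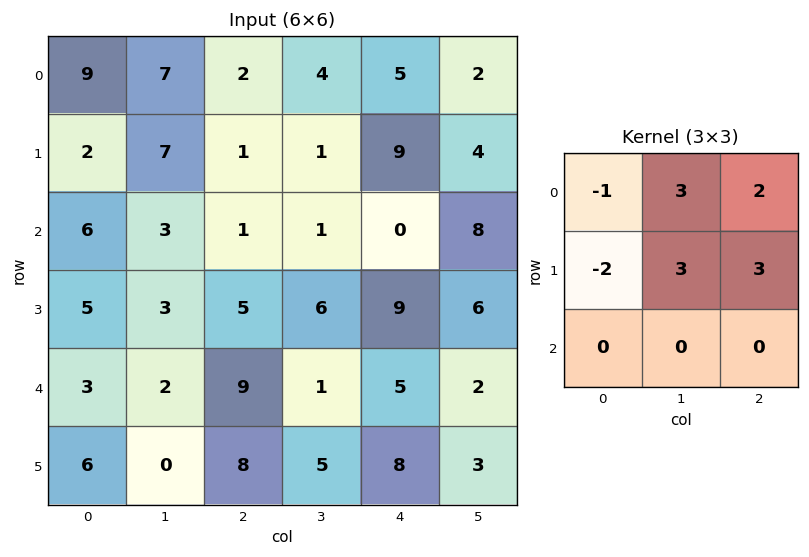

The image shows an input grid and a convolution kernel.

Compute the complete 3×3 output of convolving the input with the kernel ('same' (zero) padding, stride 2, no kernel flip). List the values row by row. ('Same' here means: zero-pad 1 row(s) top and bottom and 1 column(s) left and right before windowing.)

48 4 13
47 -2 56
36 50 52

Output[0,0]: The receptive field on the zero-padded input at this output position is [0 0 0 / 0 9 7 / 0 2 7]. Elementwise product with the kernel and sum: 0·-1 + 0·3 + 0·2 + 0·-2 + 9·3 + 7·3.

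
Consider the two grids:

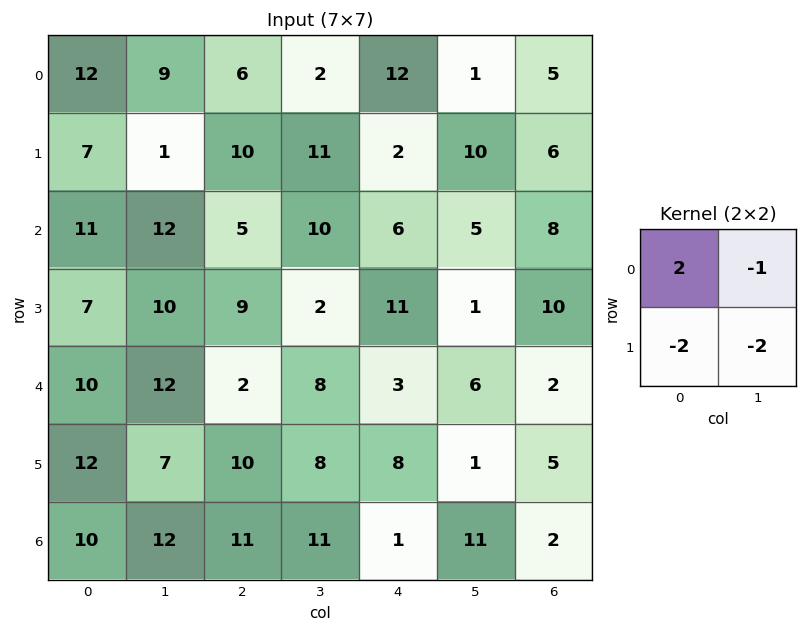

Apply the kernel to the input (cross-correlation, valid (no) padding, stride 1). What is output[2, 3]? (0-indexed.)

-12

The receptive field on the input at this output position is [10 6 / 2 11]. Elementwise product with the kernel and sum: 10·2 + 6·-1 + 2·-2 + 11·-2.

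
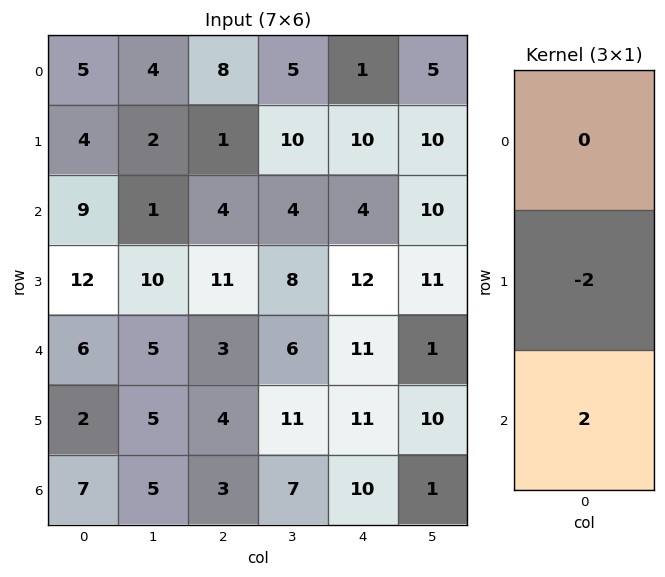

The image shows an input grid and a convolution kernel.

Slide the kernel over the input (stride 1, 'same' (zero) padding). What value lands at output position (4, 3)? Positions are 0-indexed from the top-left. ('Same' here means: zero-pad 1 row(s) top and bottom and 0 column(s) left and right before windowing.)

10

The receptive field on the zero-padded input at this output position is [8 / 6 / 11]. Elementwise product with the kernel and sum: 6·-2 + 11·2.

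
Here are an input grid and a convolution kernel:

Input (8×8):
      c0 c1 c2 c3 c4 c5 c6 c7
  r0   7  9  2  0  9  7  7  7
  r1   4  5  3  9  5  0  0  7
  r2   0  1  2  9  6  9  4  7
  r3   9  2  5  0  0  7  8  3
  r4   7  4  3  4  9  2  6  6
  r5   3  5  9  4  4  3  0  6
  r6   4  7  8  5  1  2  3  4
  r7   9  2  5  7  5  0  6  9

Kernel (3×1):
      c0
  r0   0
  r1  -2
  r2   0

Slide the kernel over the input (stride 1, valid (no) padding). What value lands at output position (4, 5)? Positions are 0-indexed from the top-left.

The receptive field on the input at this output position is [2 / 3 / 2]. Elementwise product with the kernel and sum: 3·-2.

-6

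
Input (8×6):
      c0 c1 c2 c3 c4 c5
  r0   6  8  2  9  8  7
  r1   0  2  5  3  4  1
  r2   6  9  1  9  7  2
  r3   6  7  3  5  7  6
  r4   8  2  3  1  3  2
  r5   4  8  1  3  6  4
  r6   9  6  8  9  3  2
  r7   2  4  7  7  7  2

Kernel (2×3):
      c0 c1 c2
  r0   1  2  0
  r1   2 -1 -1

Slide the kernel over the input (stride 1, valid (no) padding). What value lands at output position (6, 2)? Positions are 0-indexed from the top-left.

26

The receptive field on the input at this output position is [8 9 3 / 7 7 7]. Elementwise product with the kernel and sum: 8·1 + 9·2 + 7·2 + 7·-1 + 7·-1.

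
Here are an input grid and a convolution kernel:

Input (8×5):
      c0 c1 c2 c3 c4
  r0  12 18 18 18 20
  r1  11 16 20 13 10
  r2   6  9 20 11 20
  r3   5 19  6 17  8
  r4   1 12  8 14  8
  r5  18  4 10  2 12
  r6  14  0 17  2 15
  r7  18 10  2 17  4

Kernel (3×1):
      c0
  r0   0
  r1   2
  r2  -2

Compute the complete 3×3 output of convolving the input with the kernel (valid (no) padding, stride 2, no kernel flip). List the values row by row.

10 0 -20
8 -4 0
8 -14 -6

Output[0,0]: The receptive field on the input at this output position is [12 / 11 / 6]. Elementwise product with the kernel and sum: 11·2 + 6·-2.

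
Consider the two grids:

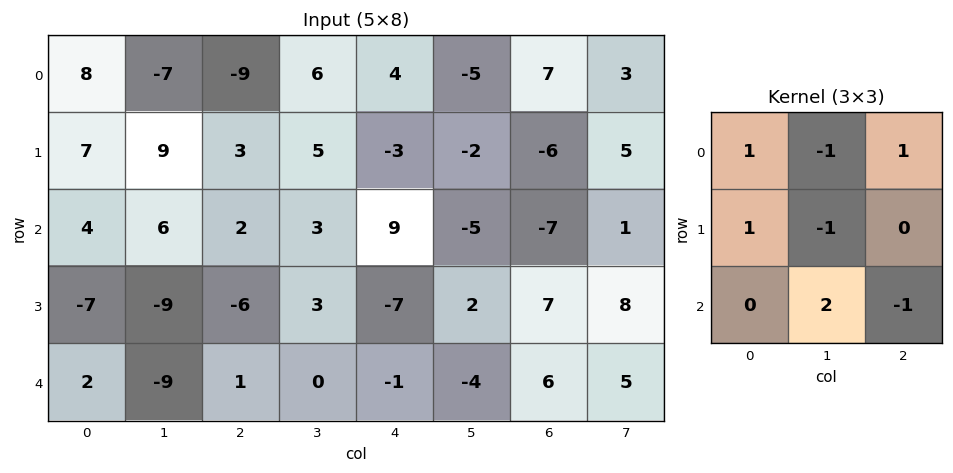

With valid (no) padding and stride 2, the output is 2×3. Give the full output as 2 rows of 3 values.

Output[0,0]: The receptive field on the input at this output position is [8 -7 -9 / 7 9 3 / 4 6 2]. Elementwise product with the kernel and sum: 8·1 + -7·-1 + -9·1 + 7·1 + 9·-1 + 6·2 + 2·-1.
Output[0,1]: The receptive field on the input at this output position is [-9 6 4 / 3 5 -3 / 2 3 9]. Elementwise product with the kernel and sum: -9·1 + 6·-1 + 4·1 + 3·1 + 5·-1 + 3·2 + 9·-1.

14 -16 12
-17 0 -16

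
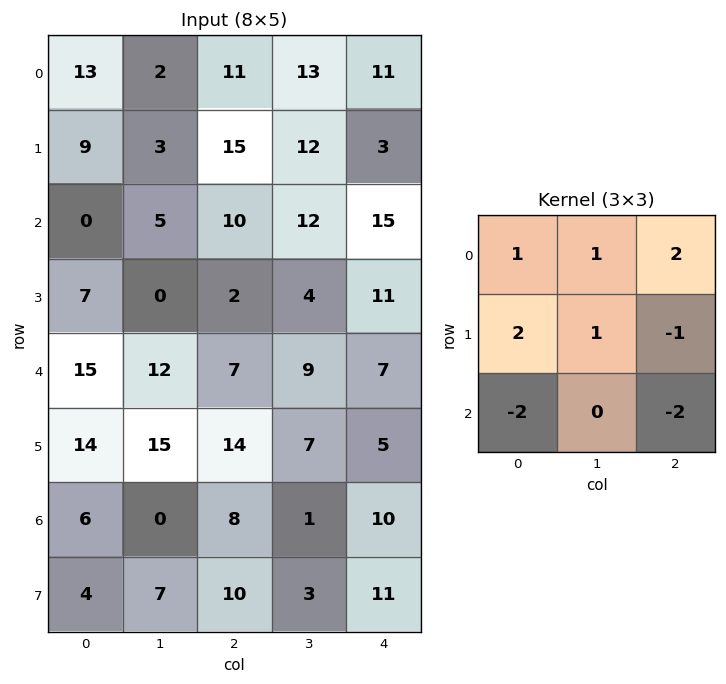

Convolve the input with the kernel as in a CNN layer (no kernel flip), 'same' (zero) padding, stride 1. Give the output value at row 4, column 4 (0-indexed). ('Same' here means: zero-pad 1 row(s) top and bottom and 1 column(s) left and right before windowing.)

26

The receptive field on the zero-padded input at this output position is [4 11 0 / 9 7 0 / 7 5 0]. Elementwise product with the kernel and sum: 4·1 + 11·1 + 0·2 + 9·2 + 7·1 + 0·-1 + 7·-2 + 0·-2.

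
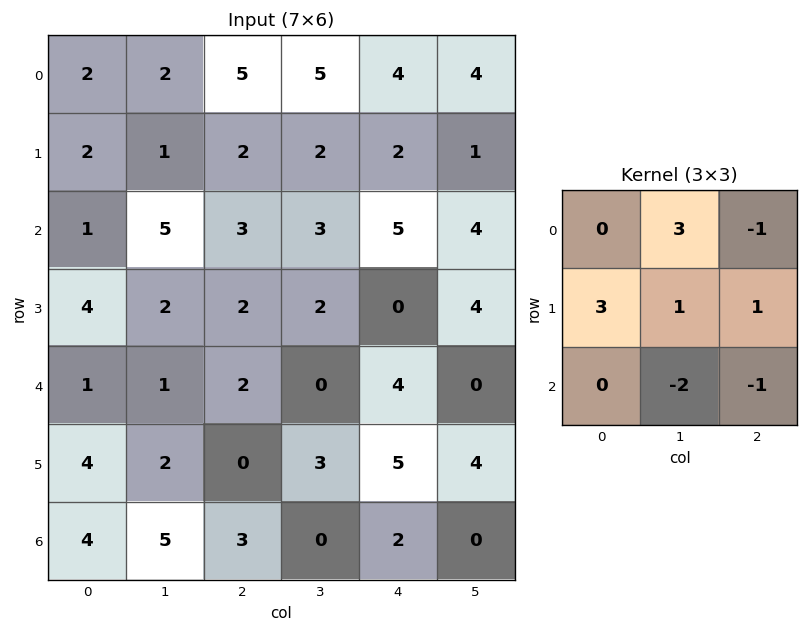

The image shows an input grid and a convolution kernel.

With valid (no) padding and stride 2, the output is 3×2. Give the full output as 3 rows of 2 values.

-3 10
24 8
2 2

Output[0,0]: The receptive field on the input at this output position is [2 2 5 / 2 1 2 / 1 5 3]. Elementwise product with the kernel and sum: 2·3 + 5·-1 + 2·3 + 1·1 + 2·1 + 5·-2 + 3·-1.
Output[0,1]: The receptive field on the input at this output position is [5 5 4 / 2 2 2 / 3 3 5]. Elementwise product with the kernel and sum: 5·3 + 4·-1 + 2·3 + 2·1 + 2·1 + 3·-2 + 5·-1.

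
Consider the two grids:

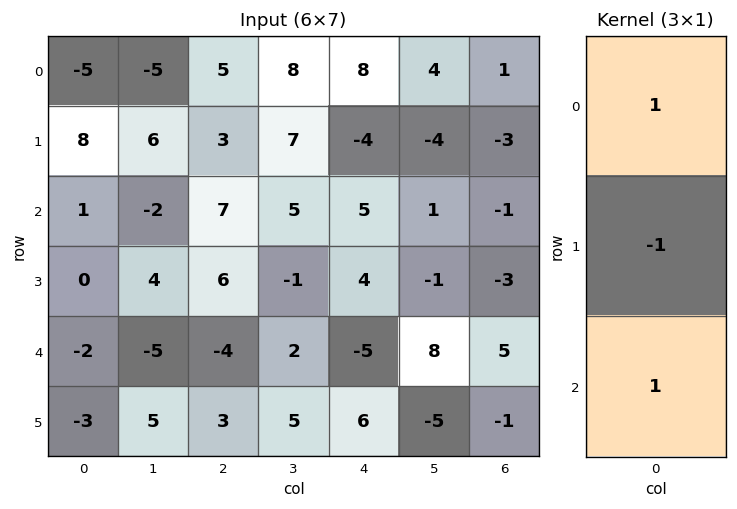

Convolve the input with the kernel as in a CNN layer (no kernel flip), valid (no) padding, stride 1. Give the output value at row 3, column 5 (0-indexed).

-14

The receptive field on the input at this output position is [-1 / 8 / -5]. Elementwise product with the kernel and sum: -1·1 + 8·-1 + -5·1.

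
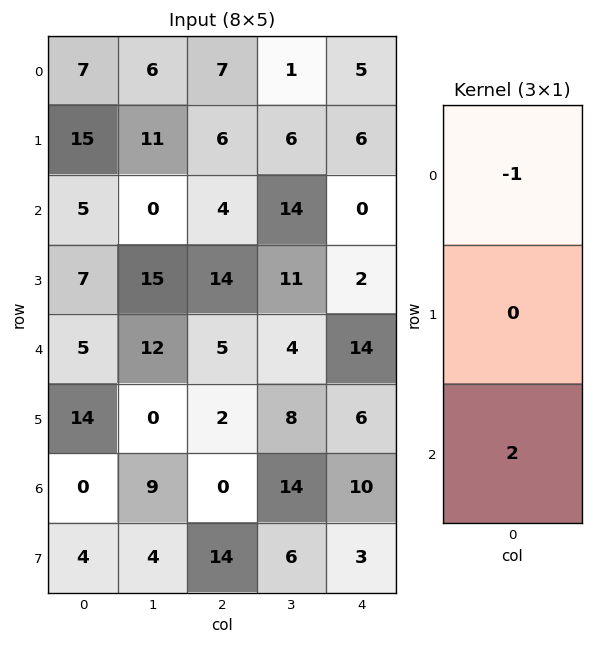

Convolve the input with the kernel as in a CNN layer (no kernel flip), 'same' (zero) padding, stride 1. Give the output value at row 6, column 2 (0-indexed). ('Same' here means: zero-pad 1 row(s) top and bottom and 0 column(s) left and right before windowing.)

The receptive field on the zero-padded input at this output position is [2 / 0 / 14]. Elementwise product with the kernel and sum: 2·-1 + 14·2.

26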